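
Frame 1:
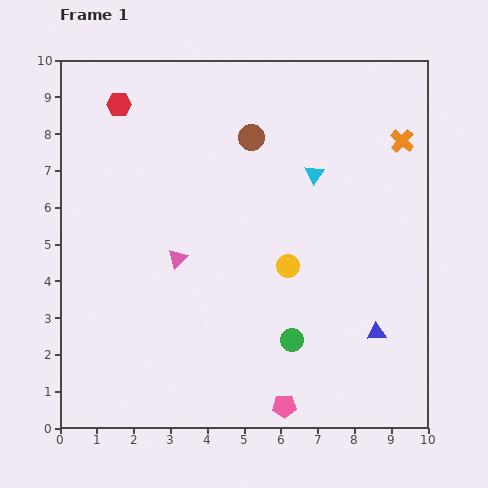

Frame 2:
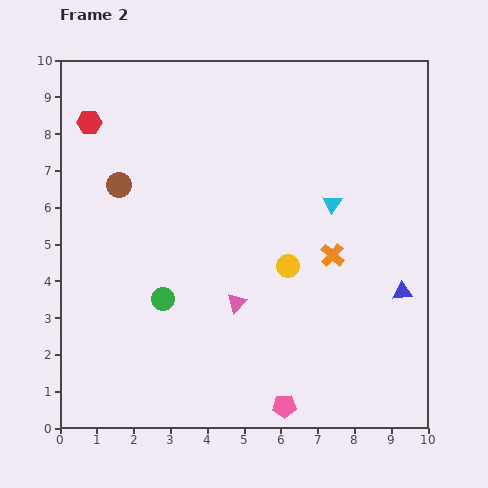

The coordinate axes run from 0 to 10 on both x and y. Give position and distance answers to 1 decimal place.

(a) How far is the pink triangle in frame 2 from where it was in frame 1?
2.0

The pink triangle moved from (3.2, 4.6) to (4.8, 3.4), a distance of √(1.6² + 1.2²) ≈ 2.0.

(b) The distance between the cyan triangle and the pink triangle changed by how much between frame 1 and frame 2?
-0.7

Distance in frame 1: 4.4. Distance in frame 2: 3.7.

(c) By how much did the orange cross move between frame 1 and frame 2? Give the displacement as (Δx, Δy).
(-1.9, -3.1)

The orange cross was at (9.3, 7.8) in frame 1 and (7.4, 4.7) in frame 2.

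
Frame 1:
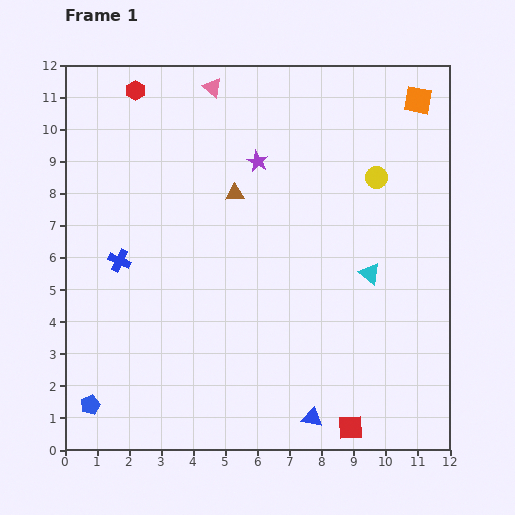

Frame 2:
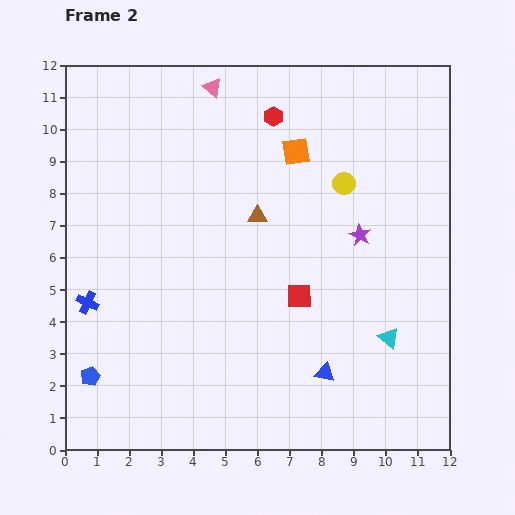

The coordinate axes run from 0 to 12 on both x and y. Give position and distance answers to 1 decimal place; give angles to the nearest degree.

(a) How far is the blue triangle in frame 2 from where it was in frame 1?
1.5

The blue triangle moved from (7.7, 1.0) to (8.1, 2.4), a distance of √(0.4² + 1.4²) ≈ 1.5.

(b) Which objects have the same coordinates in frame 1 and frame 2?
the pink triangle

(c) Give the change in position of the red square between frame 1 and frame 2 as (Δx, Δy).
(-1.6, 4.1)

The red square was at (8.9, 0.7) in frame 1 and (7.3, 4.8) in frame 2.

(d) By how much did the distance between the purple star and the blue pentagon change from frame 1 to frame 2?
+0.3

Distance in frame 1: 9.2. Distance in frame 2: 9.5.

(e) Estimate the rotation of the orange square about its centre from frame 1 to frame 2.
19° counter-clockwise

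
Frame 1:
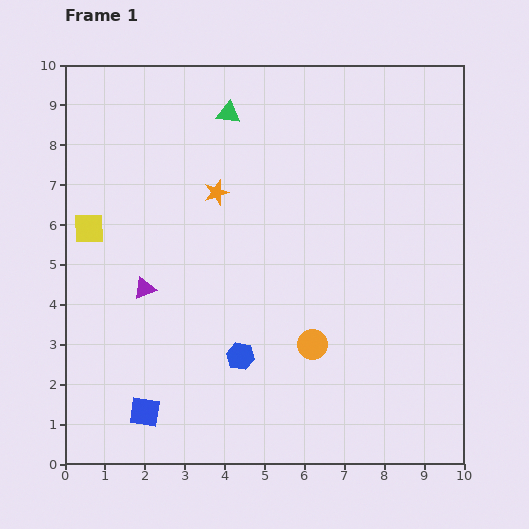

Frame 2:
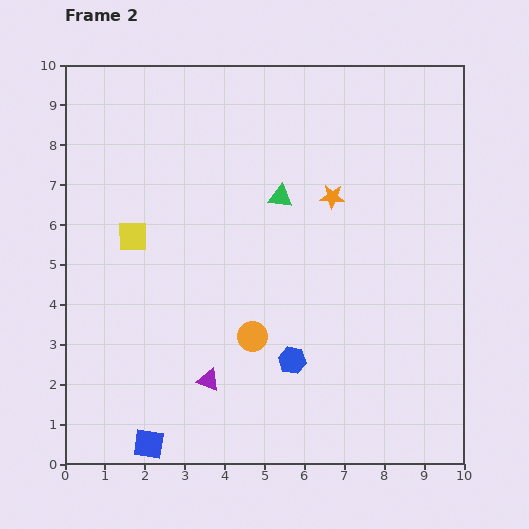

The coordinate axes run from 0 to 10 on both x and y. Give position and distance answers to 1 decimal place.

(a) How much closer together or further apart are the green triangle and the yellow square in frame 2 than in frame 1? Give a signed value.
-0.7

Distance in frame 1: 4.5. Distance in frame 2: 3.8.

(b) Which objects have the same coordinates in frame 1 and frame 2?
none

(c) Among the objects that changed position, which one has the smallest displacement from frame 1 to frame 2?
the blue square

(moved 0.8)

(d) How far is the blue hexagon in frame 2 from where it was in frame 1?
1.3

The blue hexagon moved from (4.4, 2.7) to (5.7, 2.6), a distance of √(1.3² + 0.1²) ≈ 1.3.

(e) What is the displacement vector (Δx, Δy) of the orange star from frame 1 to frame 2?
(2.9, -0.1)

The orange star was at (3.8, 6.8) in frame 1 and (6.7, 6.7) in frame 2.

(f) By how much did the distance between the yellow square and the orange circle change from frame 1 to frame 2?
-2.4

Distance in frame 1: 6.3. Distance in frame 2: 3.9.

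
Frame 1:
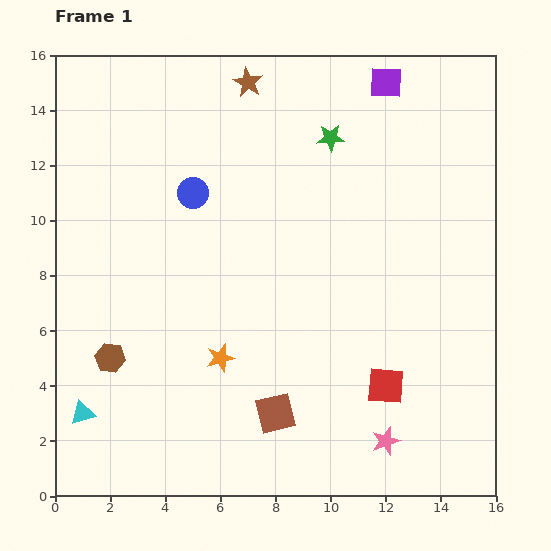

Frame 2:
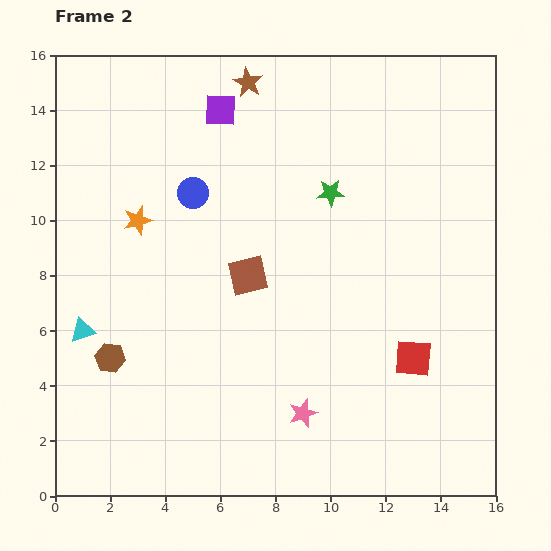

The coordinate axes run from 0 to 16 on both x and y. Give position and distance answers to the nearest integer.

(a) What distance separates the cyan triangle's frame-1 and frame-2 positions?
3

The cyan triangle moved from (1, 3) to (1, 6), a distance of √(0² + 3²) ≈ 3.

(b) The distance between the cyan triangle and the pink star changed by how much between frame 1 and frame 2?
-2

Distance in frame 1: 11. Distance in frame 2: 9.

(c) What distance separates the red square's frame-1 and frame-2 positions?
1

The red square moved from (12, 4) to (13, 5), a distance of √(1² + 1²) ≈ 1.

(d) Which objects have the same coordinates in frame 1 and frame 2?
the brown hexagon, the blue circle, the brown star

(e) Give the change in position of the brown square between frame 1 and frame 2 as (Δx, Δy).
(-1, 5)

The brown square was at (8, 3) in frame 1 and (7, 8) in frame 2.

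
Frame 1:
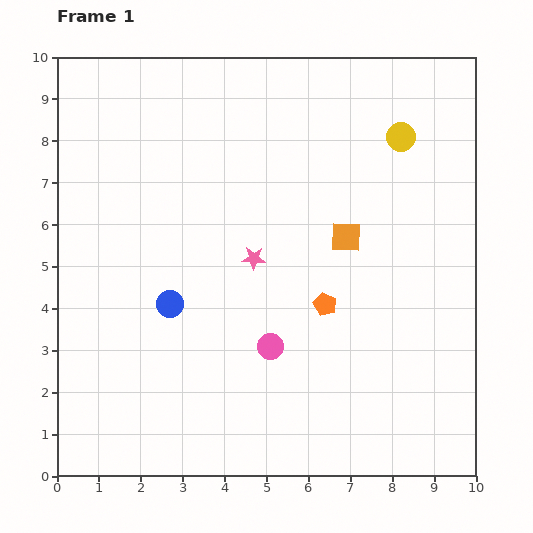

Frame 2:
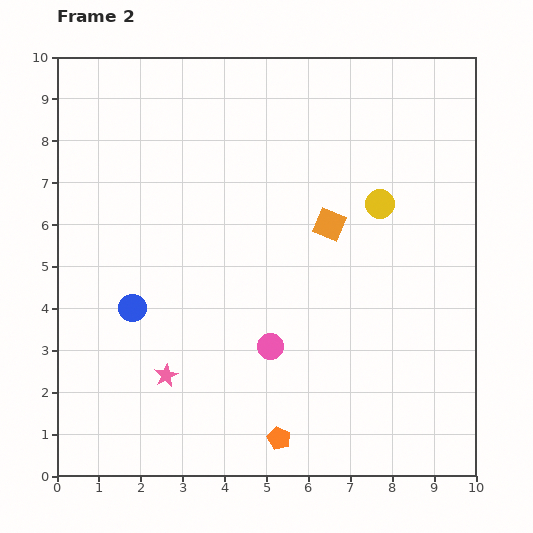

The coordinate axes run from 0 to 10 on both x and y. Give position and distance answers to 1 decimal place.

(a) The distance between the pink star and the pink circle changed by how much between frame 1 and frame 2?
+0.5

Distance in frame 1: 2.1. Distance in frame 2: 2.6.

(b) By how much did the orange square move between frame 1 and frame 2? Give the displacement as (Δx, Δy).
(-0.4, 0.3)

The orange square was at (6.9, 5.7) in frame 1 and (6.5, 6.0) in frame 2.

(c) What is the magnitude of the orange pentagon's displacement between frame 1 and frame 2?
3.4

The orange pentagon moved from (6.4, 4.1) to (5.3, 0.9), a distance of √(1.1² + 3.2²) ≈ 3.4.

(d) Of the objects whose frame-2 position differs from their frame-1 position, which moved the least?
the orange square

(moved 0.5)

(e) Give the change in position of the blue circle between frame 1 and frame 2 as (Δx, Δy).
(-0.9, -0.1)

The blue circle was at (2.7, 4.1) in frame 1 and (1.8, 4.0) in frame 2.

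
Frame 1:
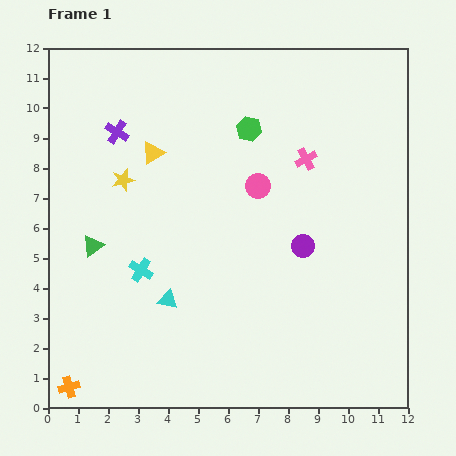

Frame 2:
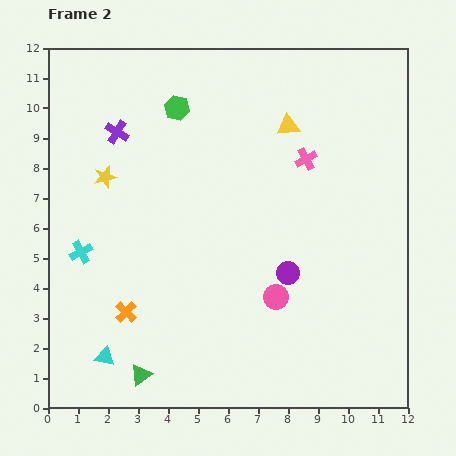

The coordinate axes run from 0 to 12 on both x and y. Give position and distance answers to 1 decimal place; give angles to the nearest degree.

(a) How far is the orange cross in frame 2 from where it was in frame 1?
3.1

The orange cross moved from (0.7, 0.7) to (2.6, 3.2), a distance of √(1.9² + 2.5²) ≈ 3.1.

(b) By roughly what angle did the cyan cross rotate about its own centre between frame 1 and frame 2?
31° clockwise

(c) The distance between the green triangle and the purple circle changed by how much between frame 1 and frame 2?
-1.0

Distance in frame 1: 7.0. Distance in frame 2: 6.0.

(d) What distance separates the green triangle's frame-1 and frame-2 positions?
4.6

The green triangle moved from (1.5, 5.4) to (3.1, 1.1), a distance of √(1.6² + 4.3²) ≈ 4.6.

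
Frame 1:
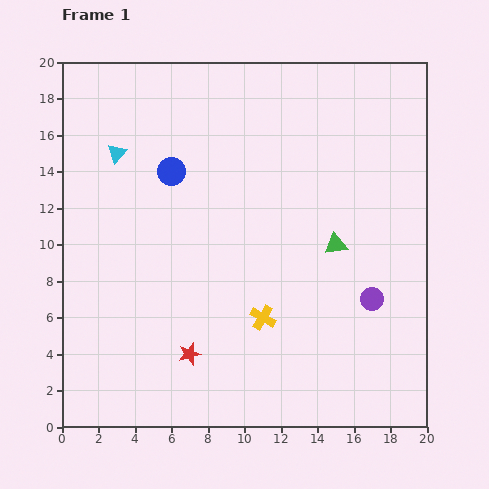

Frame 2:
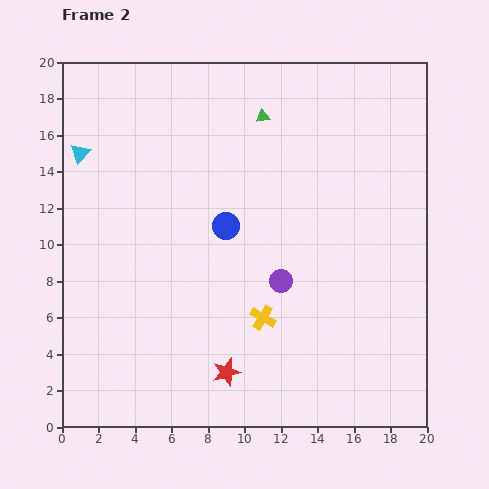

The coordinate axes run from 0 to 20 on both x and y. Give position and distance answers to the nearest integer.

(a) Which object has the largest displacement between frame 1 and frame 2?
the green triangle

(moved 8; next 5)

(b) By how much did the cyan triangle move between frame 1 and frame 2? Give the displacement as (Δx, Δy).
(-2, 0)

The cyan triangle was at (3, 15) in frame 1 and (1, 15) in frame 2.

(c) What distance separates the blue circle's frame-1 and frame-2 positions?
4

The blue circle moved from (6, 14) to (9, 11), a distance of √(3² + 3²) ≈ 4.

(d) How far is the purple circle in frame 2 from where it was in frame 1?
5

The purple circle moved from (17, 7) to (12, 8), a distance of √(5² + 1²) ≈ 5.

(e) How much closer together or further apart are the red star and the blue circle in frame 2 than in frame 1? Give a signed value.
-2

Distance in frame 1: 10. Distance in frame 2: 8.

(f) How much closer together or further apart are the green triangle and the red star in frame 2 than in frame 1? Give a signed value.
+4

Distance in frame 1: 10. Distance in frame 2: 14.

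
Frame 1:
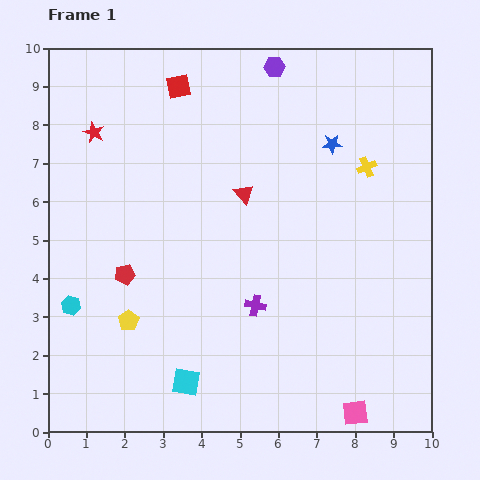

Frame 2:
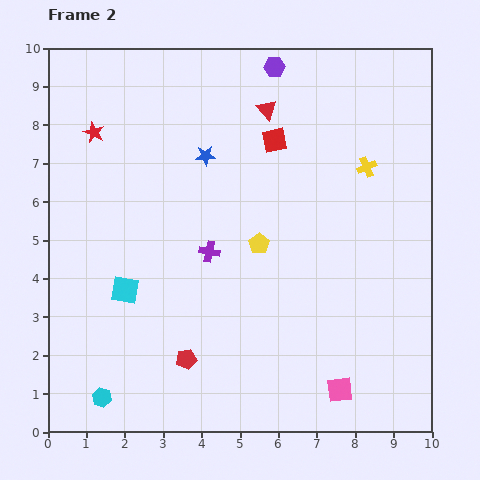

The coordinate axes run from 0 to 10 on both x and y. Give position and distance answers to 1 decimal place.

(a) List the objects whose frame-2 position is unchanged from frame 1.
the yellow cross, the purple hexagon, the red star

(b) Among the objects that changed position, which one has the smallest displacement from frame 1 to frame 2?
the pink square

(moved 0.7)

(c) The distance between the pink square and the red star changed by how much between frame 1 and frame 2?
-0.7

Distance in frame 1: 10.0. Distance in frame 2: 9.3.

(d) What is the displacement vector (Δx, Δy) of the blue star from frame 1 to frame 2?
(-3.3, -0.3)

The blue star was at (7.4, 7.5) in frame 1 and (4.1, 7.2) in frame 2.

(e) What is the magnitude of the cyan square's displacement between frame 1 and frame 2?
2.9

The cyan square moved from (3.6, 1.3) to (2.0, 3.7), a distance of √(1.6² + 2.4²) ≈ 2.9.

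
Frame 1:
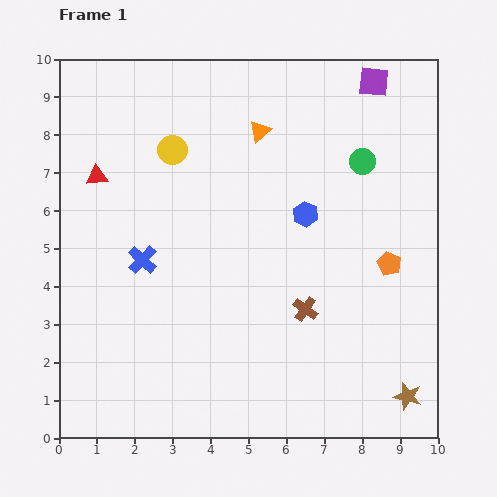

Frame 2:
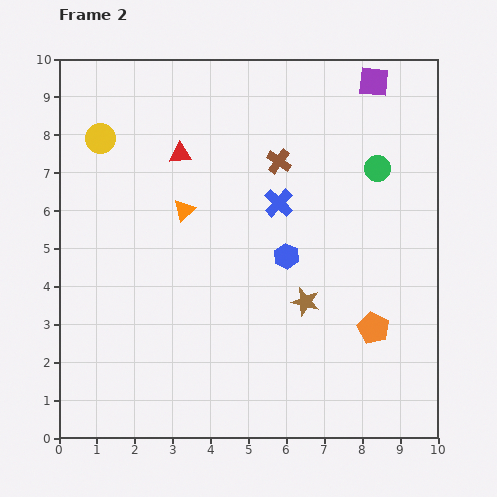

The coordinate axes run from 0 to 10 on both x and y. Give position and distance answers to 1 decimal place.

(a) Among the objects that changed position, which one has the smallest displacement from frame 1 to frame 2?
the green circle

(moved 0.4)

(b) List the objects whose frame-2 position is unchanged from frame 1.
the purple square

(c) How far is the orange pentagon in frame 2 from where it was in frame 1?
1.7

The orange pentagon moved from (8.7, 4.6) to (8.3, 2.9), a distance of √(0.4² + 1.7²) ≈ 1.7.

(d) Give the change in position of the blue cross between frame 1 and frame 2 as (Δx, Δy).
(3.6, 1.5)

The blue cross was at (2.2, 4.7) in frame 1 and (5.8, 6.2) in frame 2.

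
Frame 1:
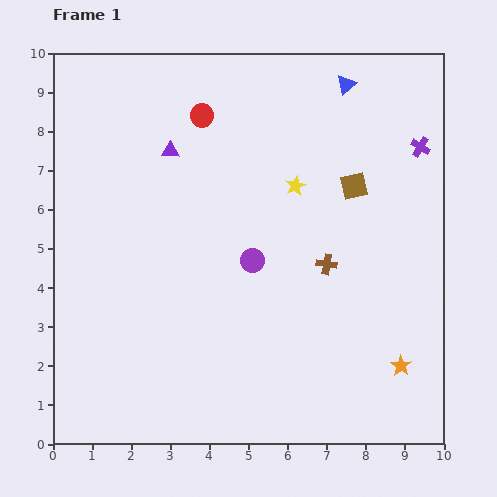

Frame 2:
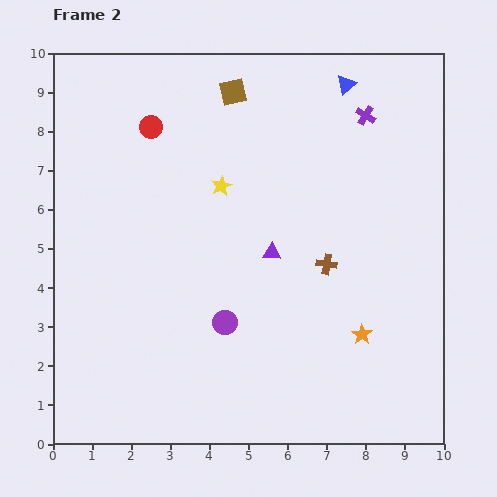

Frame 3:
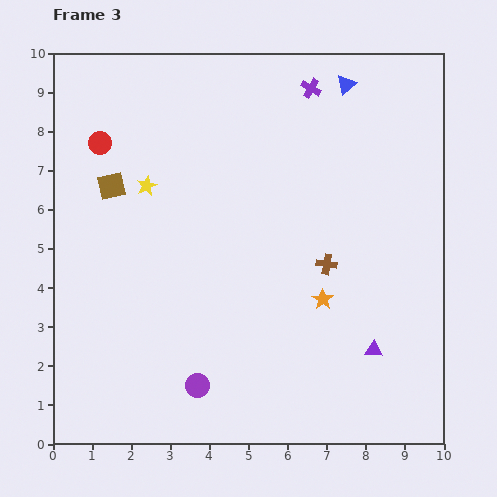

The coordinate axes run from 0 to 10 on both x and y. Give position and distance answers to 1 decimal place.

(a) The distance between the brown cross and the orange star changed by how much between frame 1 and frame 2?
-1.2

Distance in frame 1: 3.2. Distance in frame 2: 2.0.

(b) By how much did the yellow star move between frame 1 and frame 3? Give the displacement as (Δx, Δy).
(-3.8, 0.0)

The yellow star was at (6.2, 6.6) in frame 1 and (2.4, 6.6) in frame 3.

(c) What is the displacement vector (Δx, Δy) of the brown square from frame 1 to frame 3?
(-6.2, 0.0)

The brown square was at (7.7, 6.6) in frame 1 and (1.5, 6.6) in frame 3.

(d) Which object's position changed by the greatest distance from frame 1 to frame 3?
the purple triangle

(moved 7.3; next 6.2)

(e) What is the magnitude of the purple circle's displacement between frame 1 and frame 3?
3.5

The purple circle moved from (5.1, 4.7) to (3.7, 1.5), a distance of √(1.4² + 3.2²) ≈ 3.5.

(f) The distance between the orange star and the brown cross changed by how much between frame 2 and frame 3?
-1.1

Distance in frame 2: 2.0. Distance in frame 3: 0.9.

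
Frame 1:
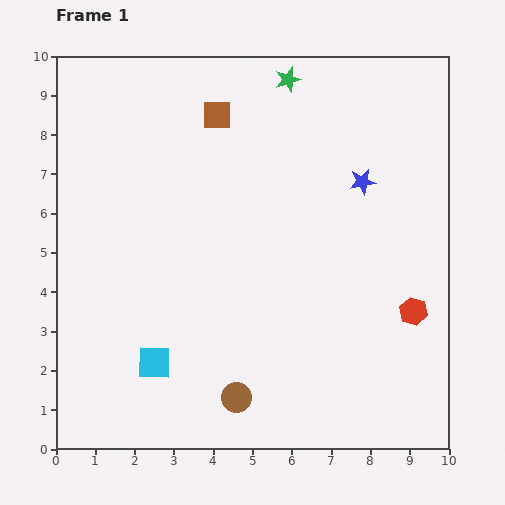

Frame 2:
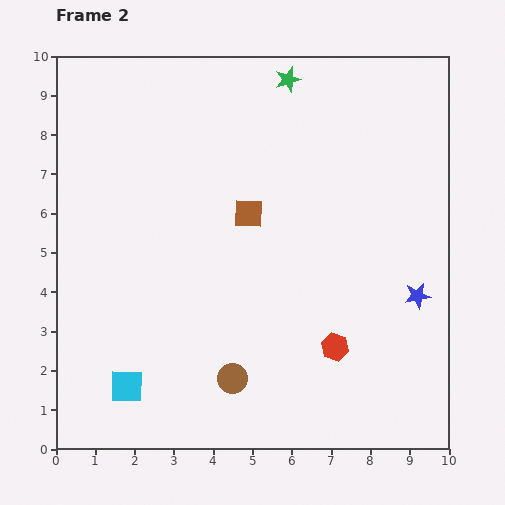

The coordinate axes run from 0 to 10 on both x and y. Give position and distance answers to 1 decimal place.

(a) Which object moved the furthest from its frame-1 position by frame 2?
the blue star

(moved 3.2; next 2.6)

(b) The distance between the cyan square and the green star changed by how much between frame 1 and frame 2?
+0.8

Distance in frame 1: 8.0. Distance in frame 2: 8.8.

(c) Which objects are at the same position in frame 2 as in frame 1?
the green star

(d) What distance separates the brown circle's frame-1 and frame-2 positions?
0.5

The brown circle moved from (4.6, 1.3) to (4.5, 1.8), a distance of √(0.1² + 0.5²) ≈ 0.5.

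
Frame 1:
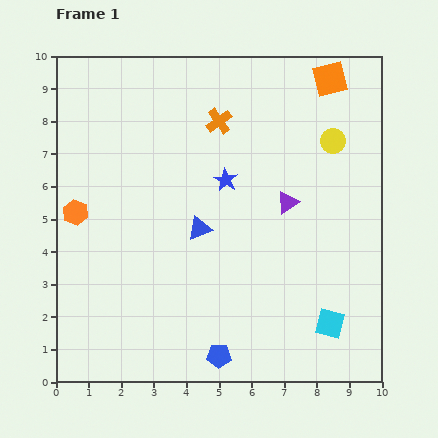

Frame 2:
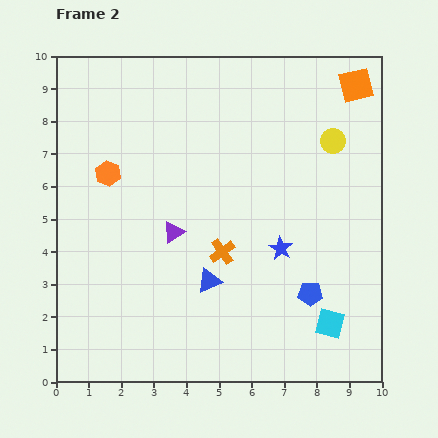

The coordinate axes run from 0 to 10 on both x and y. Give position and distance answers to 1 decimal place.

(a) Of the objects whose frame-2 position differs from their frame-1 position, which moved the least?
the orange square

(moved 0.8)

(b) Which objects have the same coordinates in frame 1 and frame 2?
the yellow circle, the cyan square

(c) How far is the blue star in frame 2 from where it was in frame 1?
2.7

The blue star moved from (5.2, 6.2) to (6.9, 4.1), a distance of √(1.7² + 2.1²) ≈ 2.7.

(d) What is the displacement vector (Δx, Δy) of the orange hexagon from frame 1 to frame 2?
(1.0, 1.2)

The orange hexagon was at (0.6, 5.2) in frame 1 and (1.6, 6.4) in frame 2.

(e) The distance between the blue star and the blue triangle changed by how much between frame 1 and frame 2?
+0.7

Distance in frame 1: 1.7. Distance in frame 2: 2.4.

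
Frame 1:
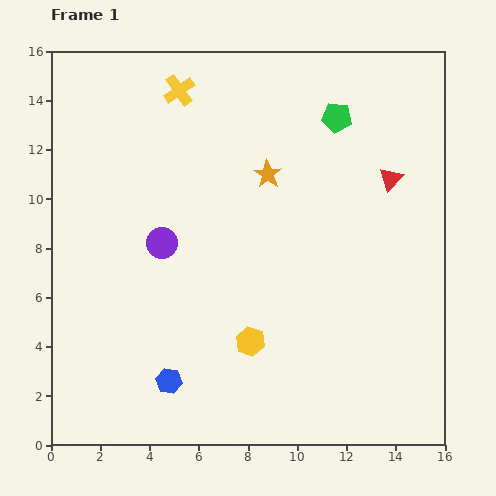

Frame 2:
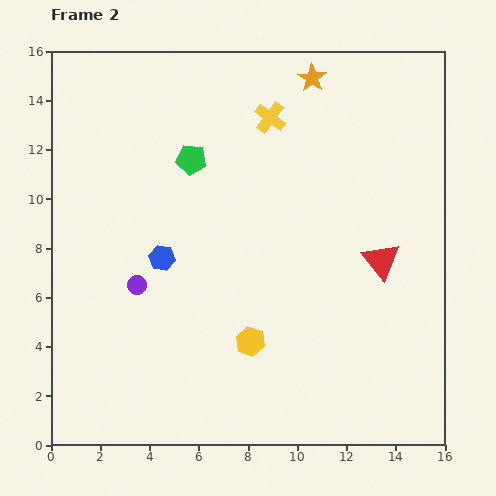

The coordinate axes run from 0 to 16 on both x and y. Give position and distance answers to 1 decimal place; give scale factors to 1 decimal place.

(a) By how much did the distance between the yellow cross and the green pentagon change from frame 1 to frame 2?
-2.9

Distance in frame 1: 6.5. Distance in frame 2: 3.6.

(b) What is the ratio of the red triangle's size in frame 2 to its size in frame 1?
1.6×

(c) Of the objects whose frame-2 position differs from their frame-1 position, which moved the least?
the purple circle

(moved 2.0)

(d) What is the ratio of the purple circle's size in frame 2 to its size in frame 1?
0.6×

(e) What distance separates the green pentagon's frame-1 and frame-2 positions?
6.1

The green pentagon moved from (11.6, 13.3) to (5.7, 11.6), a distance of √(5.9² + 1.7²) ≈ 6.1.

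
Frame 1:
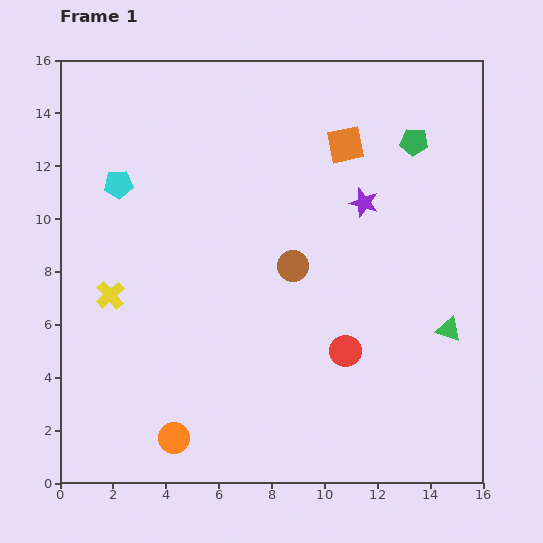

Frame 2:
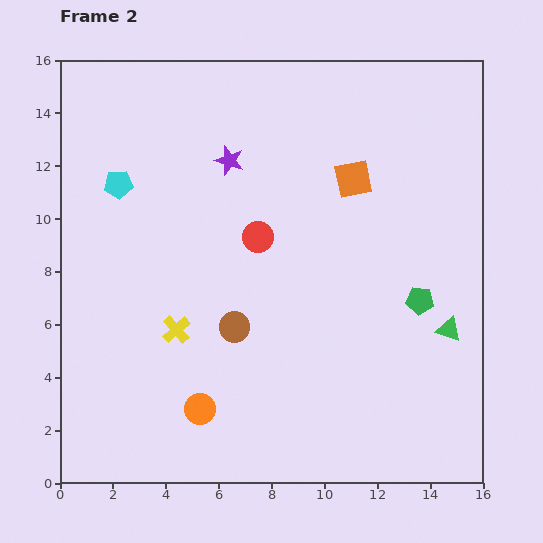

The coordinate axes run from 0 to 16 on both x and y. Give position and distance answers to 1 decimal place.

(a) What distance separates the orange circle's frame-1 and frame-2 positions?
1.5

The orange circle moved from (4.3, 1.7) to (5.3, 2.8), a distance of √(1.0² + 1.1²) ≈ 1.5.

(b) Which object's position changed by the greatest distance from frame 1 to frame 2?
the green pentagon

(moved 6.0; next 5.4)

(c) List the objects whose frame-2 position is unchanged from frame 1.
the green triangle, the cyan pentagon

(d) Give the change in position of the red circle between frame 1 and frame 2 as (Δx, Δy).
(-3.3, 4.3)

The red circle was at (10.8, 5.0) in frame 1 and (7.5, 9.3) in frame 2.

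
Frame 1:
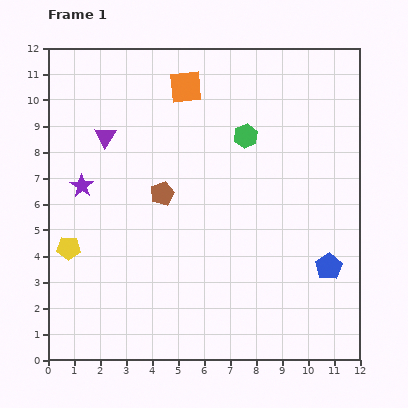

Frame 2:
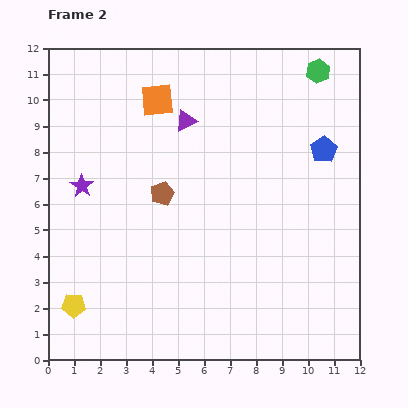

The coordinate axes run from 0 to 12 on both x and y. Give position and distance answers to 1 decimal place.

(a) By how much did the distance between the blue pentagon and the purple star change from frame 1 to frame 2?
-0.6

Distance in frame 1: 10.0. Distance in frame 2: 9.4.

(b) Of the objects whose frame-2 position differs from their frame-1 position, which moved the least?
the orange square

(moved 1.2)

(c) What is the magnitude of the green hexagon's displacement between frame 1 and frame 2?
3.8

The green hexagon moved from (7.6, 8.6) to (10.4, 11.1), a distance of √(2.8² + 2.5²) ≈ 3.8.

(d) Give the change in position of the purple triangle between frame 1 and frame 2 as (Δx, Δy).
(3.1, 0.6)

The purple triangle was at (2.2, 8.6) in frame 1 and (5.3, 9.2) in frame 2.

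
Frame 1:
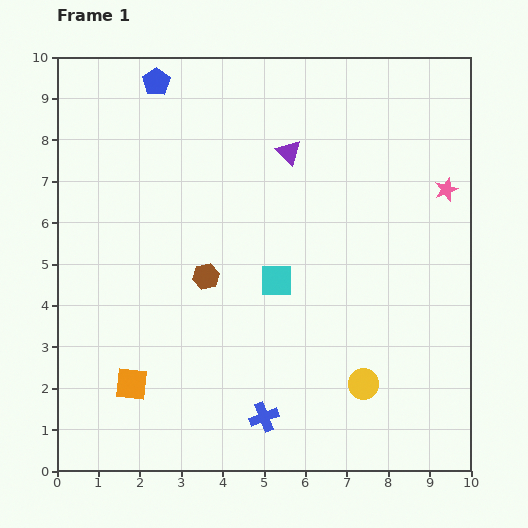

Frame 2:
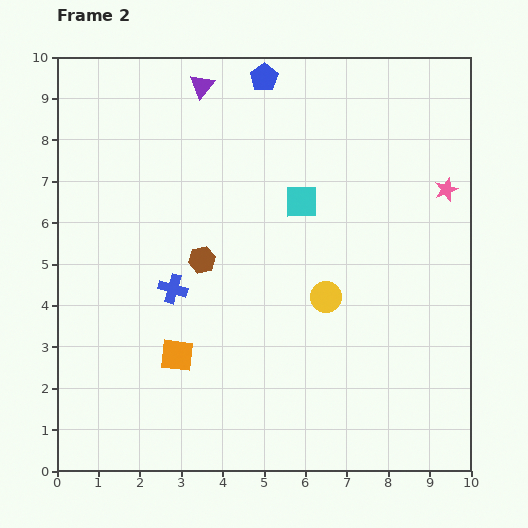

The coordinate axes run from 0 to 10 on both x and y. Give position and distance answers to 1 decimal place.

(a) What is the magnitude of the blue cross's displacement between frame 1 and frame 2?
3.8

The blue cross moved from (5.0, 1.3) to (2.8, 4.4), a distance of √(2.2² + 3.1²) ≈ 3.8.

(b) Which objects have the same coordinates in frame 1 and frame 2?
the pink star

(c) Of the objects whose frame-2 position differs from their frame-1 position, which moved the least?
the brown hexagon

(moved 0.4)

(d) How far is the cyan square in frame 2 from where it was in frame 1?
2.0

The cyan square moved from (5.3, 4.6) to (5.9, 6.5), a distance of √(0.6² + 1.9²) ≈ 2.0.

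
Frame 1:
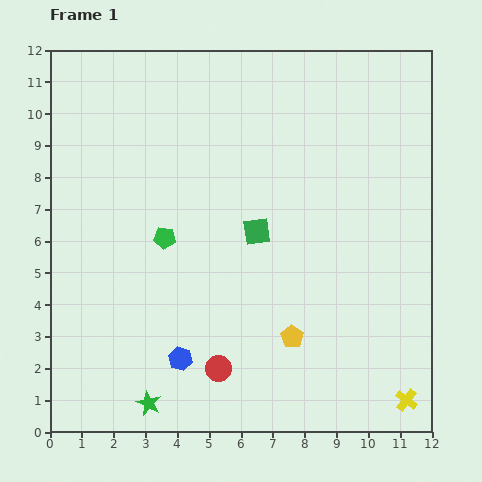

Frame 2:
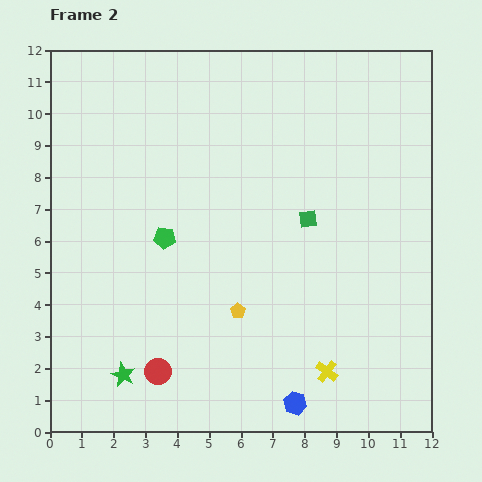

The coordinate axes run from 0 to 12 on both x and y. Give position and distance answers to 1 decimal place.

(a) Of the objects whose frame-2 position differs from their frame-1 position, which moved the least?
the green star

(moved 1.2)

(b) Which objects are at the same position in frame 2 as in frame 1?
the green pentagon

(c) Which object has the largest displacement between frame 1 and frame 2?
the blue hexagon

(moved 3.9; next 2.7)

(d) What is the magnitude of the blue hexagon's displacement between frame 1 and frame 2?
3.9

The blue hexagon moved from (4.1, 2.3) to (7.7, 0.9), a distance of √(3.6² + 1.4²) ≈ 3.9.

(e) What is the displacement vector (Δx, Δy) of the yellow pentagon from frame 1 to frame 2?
(-1.7, 0.8)

The yellow pentagon was at (7.6, 3.0) in frame 1 and (5.9, 3.8) in frame 2.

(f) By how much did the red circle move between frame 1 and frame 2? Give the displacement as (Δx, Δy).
(-1.9, -0.1)

The red circle was at (5.3, 2.0) in frame 1 and (3.4, 1.9) in frame 2.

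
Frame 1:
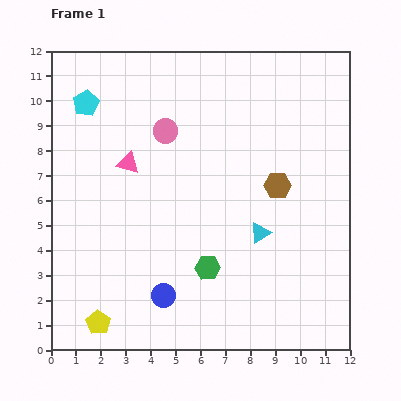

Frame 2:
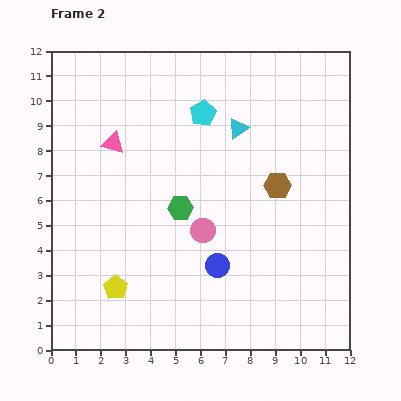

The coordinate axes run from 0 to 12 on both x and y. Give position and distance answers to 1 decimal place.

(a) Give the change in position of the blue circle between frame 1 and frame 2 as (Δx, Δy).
(2.2, 1.2)

The blue circle was at (4.5, 2.2) in frame 1 and (6.7, 3.4) in frame 2.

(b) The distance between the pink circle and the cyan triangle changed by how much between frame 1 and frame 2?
-1.3

Distance in frame 1: 5.6. Distance in frame 2: 4.3.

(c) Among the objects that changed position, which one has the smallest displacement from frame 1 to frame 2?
the pink triangle

(moved 1.0)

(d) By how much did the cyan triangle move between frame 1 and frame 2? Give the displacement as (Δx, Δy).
(-0.9, 4.2)

The cyan triangle was at (8.4, 4.7) in frame 1 and (7.5, 8.9) in frame 2.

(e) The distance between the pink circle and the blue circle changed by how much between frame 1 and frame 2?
-5.1

Distance in frame 1: 6.6. Distance in frame 2: 1.5.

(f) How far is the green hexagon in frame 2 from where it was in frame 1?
2.6

The green hexagon moved from (6.3, 3.3) to (5.2, 5.7), a distance of √(1.1² + 2.4²) ≈ 2.6.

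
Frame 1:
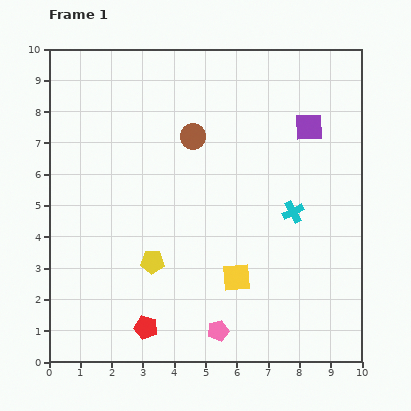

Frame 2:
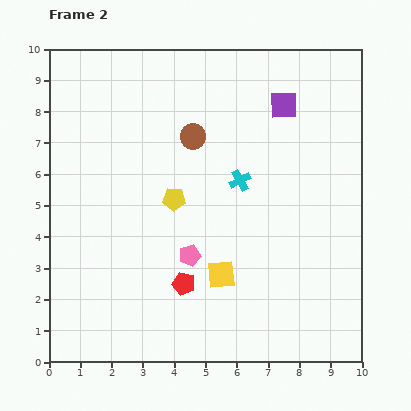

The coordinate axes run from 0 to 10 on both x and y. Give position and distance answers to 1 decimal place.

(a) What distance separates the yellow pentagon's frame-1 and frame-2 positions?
2.1

The yellow pentagon moved from (3.3, 3.2) to (4.0, 5.2), a distance of √(0.7² + 2.0²) ≈ 2.1.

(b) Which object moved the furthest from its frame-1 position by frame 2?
the pink pentagon

(moved 2.6; next 2.1)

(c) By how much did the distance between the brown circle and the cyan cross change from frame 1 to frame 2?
-1.9

Distance in frame 1: 4.0. Distance in frame 2: 2.1.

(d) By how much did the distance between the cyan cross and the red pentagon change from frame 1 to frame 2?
-2.2

Distance in frame 1: 6.0. Distance in frame 2: 3.8.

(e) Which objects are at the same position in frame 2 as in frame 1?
the brown circle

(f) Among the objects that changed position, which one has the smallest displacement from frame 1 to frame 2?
the yellow square

(moved 0.5)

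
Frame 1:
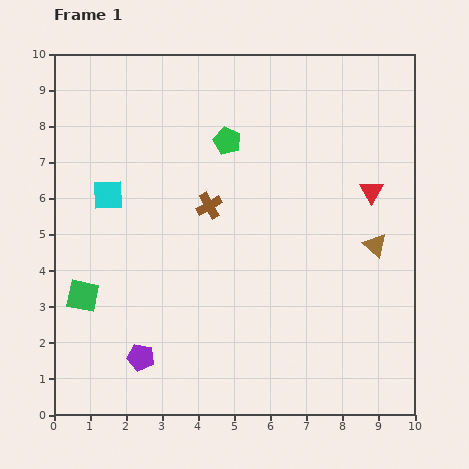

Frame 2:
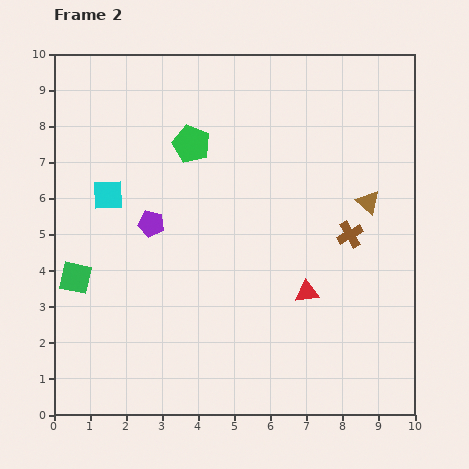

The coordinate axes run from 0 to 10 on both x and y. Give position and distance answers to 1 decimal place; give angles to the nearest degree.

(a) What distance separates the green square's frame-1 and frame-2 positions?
0.5

The green square moved from (0.8, 3.3) to (0.6, 3.8), a distance of √(0.2² + 0.5²) ≈ 0.5.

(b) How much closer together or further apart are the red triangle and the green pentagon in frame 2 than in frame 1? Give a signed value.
+1.0

Distance in frame 1: 4.2. Distance in frame 2: 5.2.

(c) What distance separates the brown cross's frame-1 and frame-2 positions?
4.0

The brown cross moved from (4.3, 5.8) to (8.2, 5.0), a distance of √(3.9² + 0.8²) ≈ 4.0.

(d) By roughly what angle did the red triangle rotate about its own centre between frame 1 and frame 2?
53° clockwise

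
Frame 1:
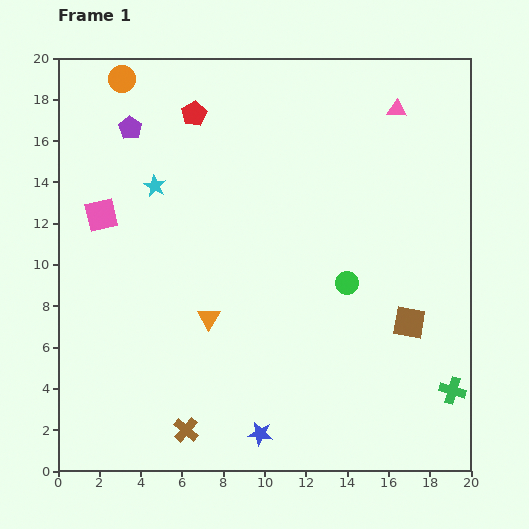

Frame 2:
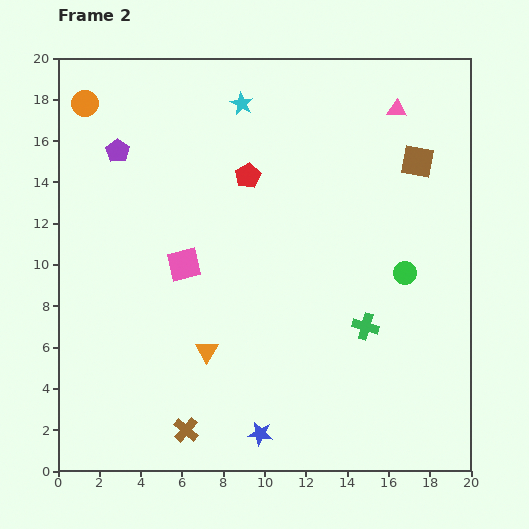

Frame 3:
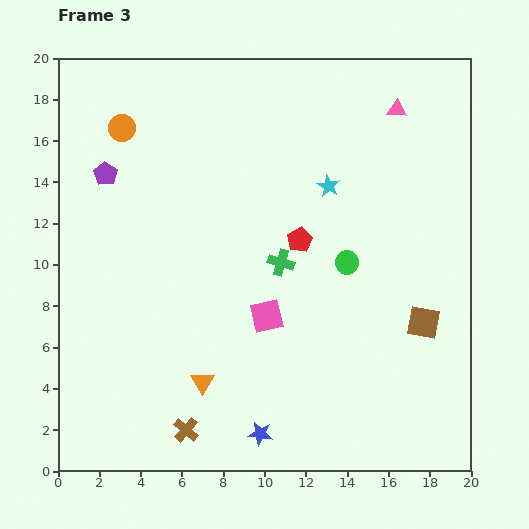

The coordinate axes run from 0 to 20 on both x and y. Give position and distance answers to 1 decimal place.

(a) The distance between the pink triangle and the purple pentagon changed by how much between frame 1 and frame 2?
+0.7

Distance in frame 1: 12.9. Distance in frame 2: 13.6.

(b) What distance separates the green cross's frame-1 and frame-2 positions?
5.2

The green cross moved from (19.1, 3.9) to (14.9, 7.0), a distance of √(4.2² + 3.1²) ≈ 5.2.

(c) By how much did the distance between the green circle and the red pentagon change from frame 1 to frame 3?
-8.5

Distance in frame 1: 11.0. Distance in frame 3: 2.5.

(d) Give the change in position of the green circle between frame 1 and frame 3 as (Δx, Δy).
(0.0, 1.0)

The green circle was at (14.0, 9.1) in frame 1 and (14.0, 10.1) in frame 3.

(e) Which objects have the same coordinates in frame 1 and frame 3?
the pink triangle, the brown cross, the blue star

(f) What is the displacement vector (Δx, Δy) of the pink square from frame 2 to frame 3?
(4.0, -2.5)

The pink square was at (6.1, 10.0) in frame 2 and (10.1, 7.5) in frame 3.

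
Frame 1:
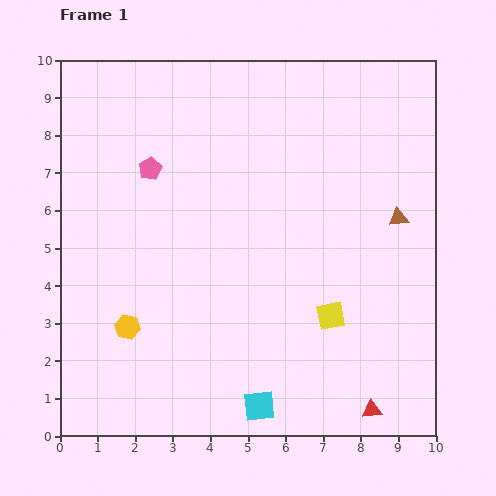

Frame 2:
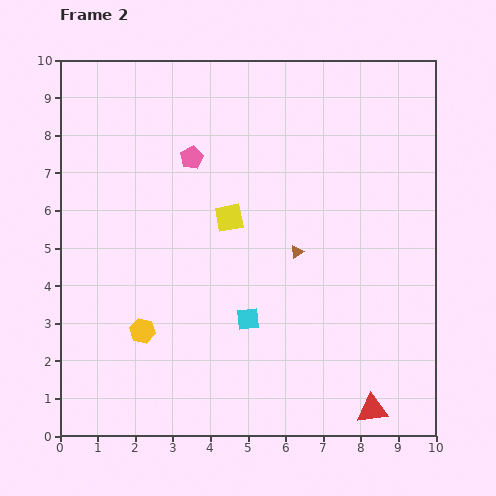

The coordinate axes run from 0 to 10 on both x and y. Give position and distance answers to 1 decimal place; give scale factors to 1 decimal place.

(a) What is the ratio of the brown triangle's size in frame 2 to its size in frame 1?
0.7×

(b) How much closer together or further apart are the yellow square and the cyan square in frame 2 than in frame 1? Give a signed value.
-0.4

Distance in frame 1: 3.1. Distance in frame 2: 2.7.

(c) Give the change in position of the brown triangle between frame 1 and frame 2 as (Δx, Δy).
(-2.7, -0.9)

The brown triangle was at (9.0, 5.8) in frame 1 and (6.3, 4.9) in frame 2.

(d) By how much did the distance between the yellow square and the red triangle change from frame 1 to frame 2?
+3.7

Distance in frame 1: 2.7. Distance in frame 2: 6.4.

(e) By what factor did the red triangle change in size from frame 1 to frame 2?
1.6×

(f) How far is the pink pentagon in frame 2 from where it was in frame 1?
1.1

The pink pentagon moved from (2.4, 7.1) to (3.5, 7.4), a distance of √(1.1² + 0.3²) ≈ 1.1.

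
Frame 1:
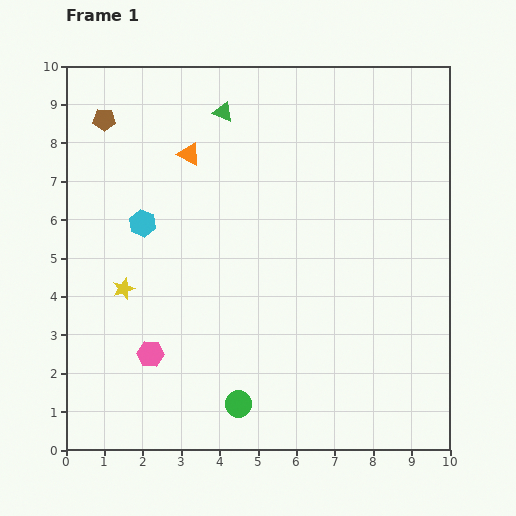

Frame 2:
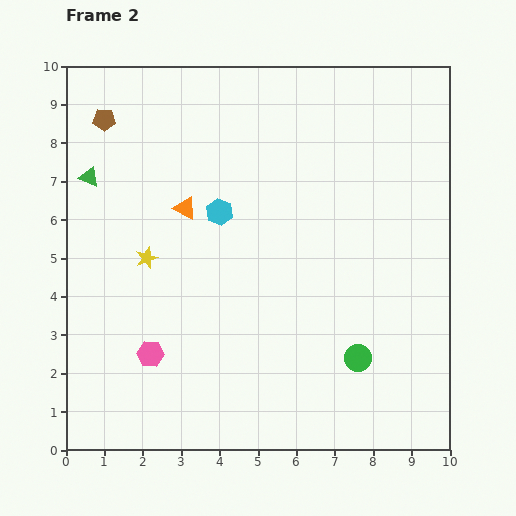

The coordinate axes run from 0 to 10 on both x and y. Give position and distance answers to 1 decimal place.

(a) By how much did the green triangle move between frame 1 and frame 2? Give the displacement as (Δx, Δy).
(-3.5, -1.7)

The green triangle was at (4.1, 8.8) in frame 1 and (0.6, 7.1) in frame 2.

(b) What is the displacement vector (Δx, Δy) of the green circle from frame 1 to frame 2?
(3.1, 1.2)

The green circle was at (4.5, 1.2) in frame 1 and (7.6, 2.4) in frame 2.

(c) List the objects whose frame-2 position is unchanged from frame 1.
the pink hexagon, the brown pentagon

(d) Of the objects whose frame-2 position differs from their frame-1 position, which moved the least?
the yellow star

(moved 1.0)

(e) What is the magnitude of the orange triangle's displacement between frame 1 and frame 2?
1.4

The orange triangle moved from (3.2, 7.7) to (3.1, 6.3), a distance of √(0.1² + 1.4²) ≈ 1.4.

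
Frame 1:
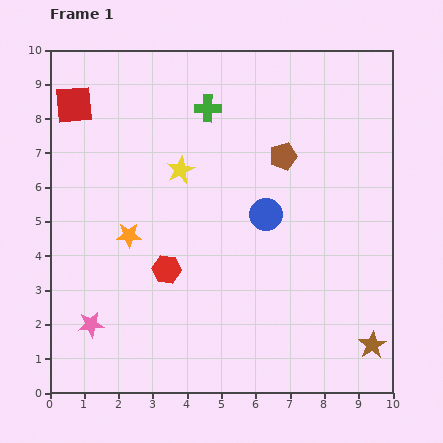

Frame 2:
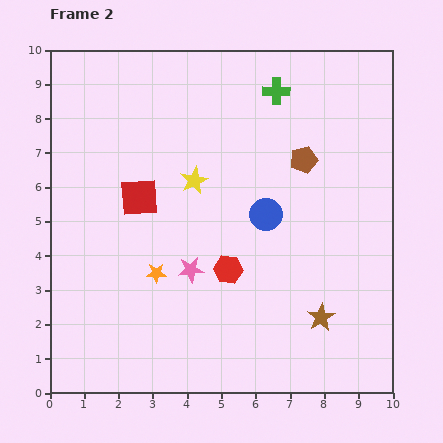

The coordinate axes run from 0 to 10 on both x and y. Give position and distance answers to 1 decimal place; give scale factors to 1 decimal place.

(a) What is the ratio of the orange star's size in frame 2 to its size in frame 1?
0.8×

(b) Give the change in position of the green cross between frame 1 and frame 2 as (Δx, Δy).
(2.0, 0.5)

The green cross was at (4.6, 8.3) in frame 1 and (6.6, 8.8) in frame 2.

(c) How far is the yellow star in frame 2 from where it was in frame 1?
0.5

The yellow star moved from (3.8, 6.5) to (4.2, 6.2), a distance of √(0.4² + 0.3²) ≈ 0.5.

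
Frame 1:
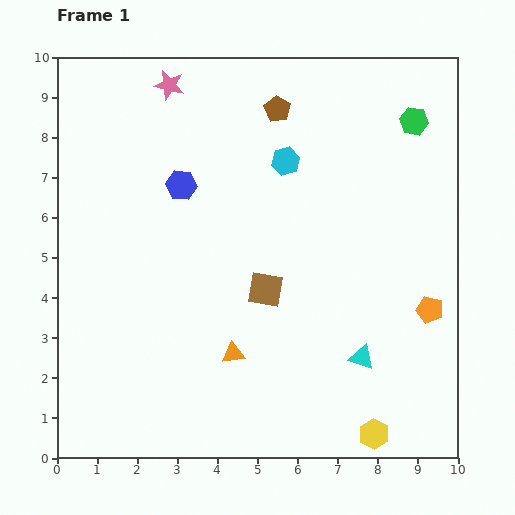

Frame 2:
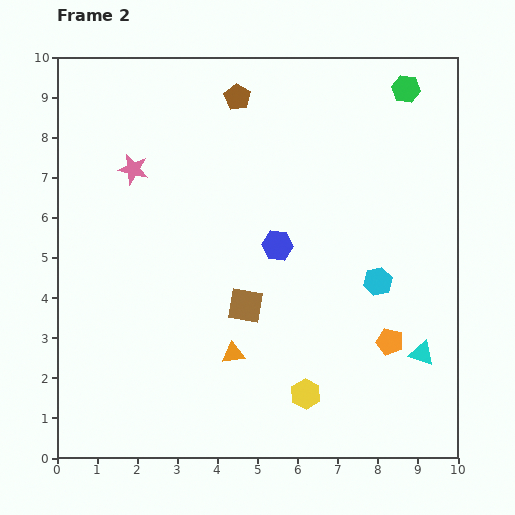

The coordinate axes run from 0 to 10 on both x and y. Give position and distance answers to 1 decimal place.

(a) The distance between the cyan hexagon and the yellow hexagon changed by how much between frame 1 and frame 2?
-3.8

Distance in frame 1: 7.1. Distance in frame 2: 3.3.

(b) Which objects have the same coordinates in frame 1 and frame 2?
the orange triangle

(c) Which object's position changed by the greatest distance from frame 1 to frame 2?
the cyan hexagon

(moved 3.8; next 2.8)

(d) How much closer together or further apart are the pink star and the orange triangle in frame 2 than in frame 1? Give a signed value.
-1.7

Distance in frame 1: 6.9. Distance in frame 2: 5.2.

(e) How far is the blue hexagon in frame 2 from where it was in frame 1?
2.8

The blue hexagon moved from (3.1, 6.8) to (5.5, 5.3), a distance of √(2.4² + 1.5²) ≈ 2.8.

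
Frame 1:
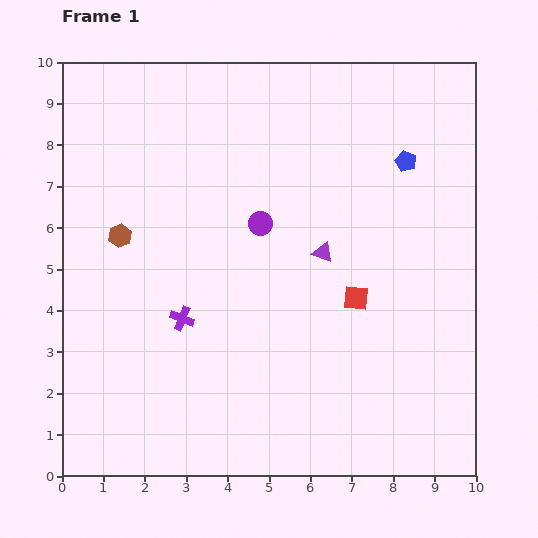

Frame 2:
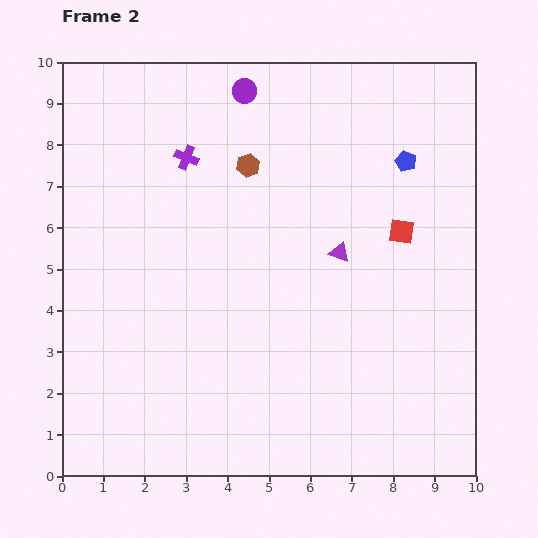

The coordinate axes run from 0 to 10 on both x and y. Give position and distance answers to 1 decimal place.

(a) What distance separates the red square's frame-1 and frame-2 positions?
1.9

The red square moved from (7.1, 4.3) to (8.2, 5.9), a distance of √(1.1² + 1.6²) ≈ 1.9.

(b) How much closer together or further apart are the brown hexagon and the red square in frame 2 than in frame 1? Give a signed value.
-1.9

Distance in frame 1: 5.9. Distance in frame 2: 4.0.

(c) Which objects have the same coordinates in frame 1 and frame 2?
the blue pentagon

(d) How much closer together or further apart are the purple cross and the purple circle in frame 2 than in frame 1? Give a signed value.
-0.9

Distance in frame 1: 3.0. Distance in frame 2: 2.1.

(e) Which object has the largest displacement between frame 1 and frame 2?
the purple cross

(moved 3.9; next 3.5)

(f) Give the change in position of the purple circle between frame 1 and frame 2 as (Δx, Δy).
(-0.4, 3.2)

The purple circle was at (4.8, 6.1) in frame 1 and (4.4, 9.3) in frame 2.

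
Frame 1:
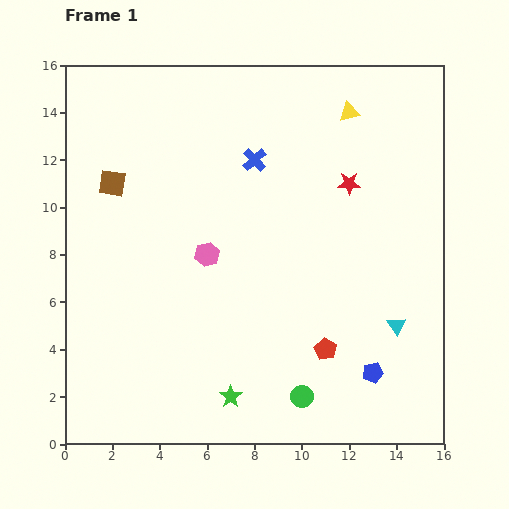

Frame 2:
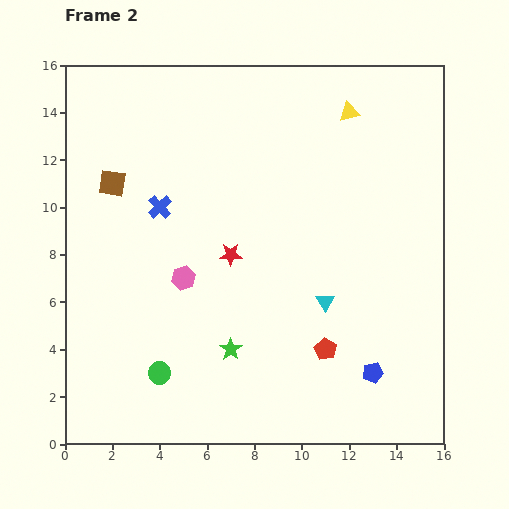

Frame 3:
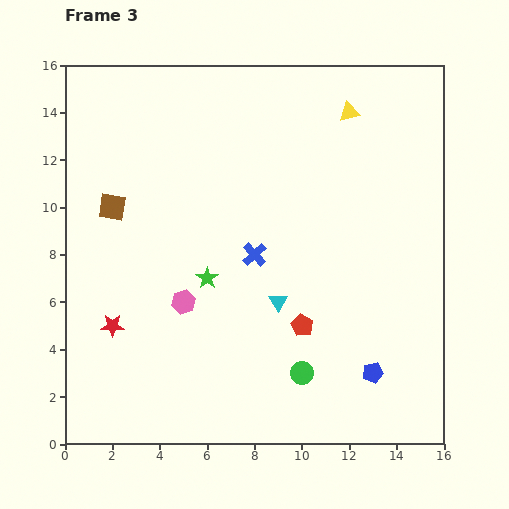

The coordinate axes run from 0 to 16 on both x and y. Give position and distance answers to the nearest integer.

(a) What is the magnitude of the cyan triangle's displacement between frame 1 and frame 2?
3

The cyan triangle moved from (14, 5) to (11, 6), a distance of √(3² + 1²) ≈ 3.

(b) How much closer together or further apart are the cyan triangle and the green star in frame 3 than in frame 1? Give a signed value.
-5

Distance in frame 1: 8. Distance in frame 3: 3.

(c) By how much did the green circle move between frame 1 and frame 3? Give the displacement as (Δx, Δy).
(0, 1)

The green circle was at (10, 2) in frame 1 and (10, 3) in frame 3.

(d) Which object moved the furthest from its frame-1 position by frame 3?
the red star

(moved 12; next 5)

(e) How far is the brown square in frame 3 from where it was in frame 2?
1

The brown square moved from (2, 11) to (2, 10), a distance of √(0² + 1²) ≈ 1.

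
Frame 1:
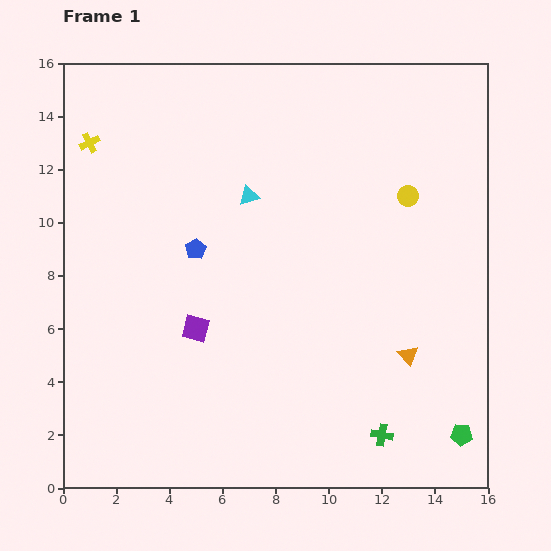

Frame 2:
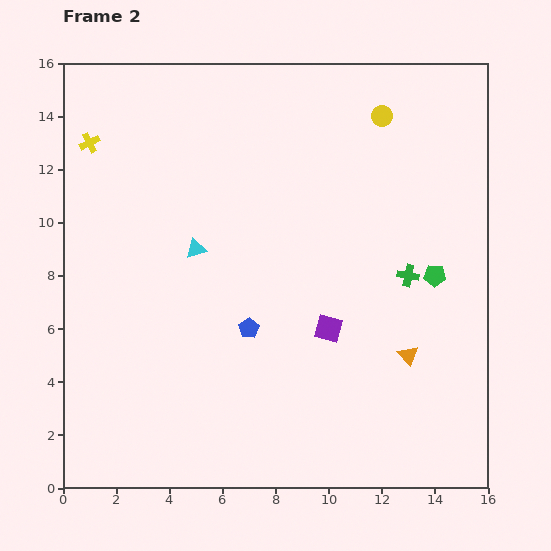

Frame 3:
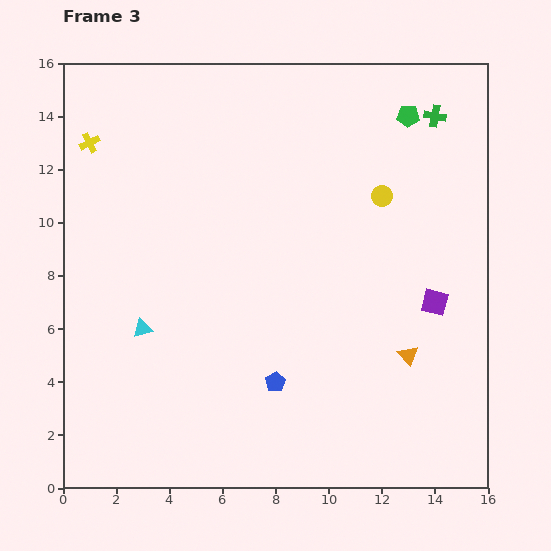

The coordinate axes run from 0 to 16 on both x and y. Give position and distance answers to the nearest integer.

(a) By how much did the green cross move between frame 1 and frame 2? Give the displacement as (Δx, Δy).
(1, 6)

The green cross was at (12, 2) in frame 1 and (13, 8) in frame 2.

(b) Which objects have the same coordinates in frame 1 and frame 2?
the orange triangle, the yellow cross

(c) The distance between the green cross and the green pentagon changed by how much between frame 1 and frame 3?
-2

Distance in frame 1: 3. Distance in frame 3: 1.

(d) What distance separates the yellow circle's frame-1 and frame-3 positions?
1

The yellow circle moved from (13, 11) to (12, 11), a distance of √(1² + 0²) ≈ 1.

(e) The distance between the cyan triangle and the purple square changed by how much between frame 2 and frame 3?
+5

Distance in frame 2: 6. Distance in frame 3: 11.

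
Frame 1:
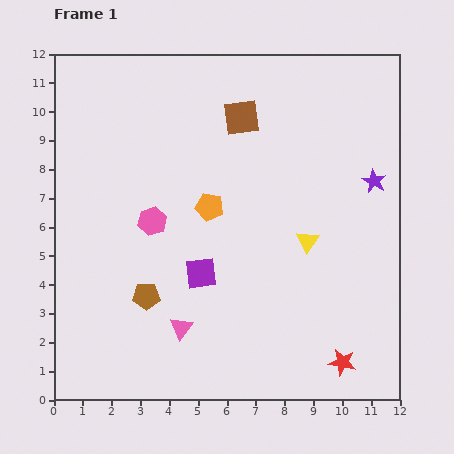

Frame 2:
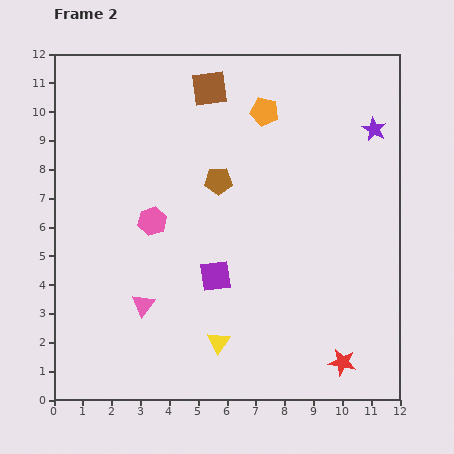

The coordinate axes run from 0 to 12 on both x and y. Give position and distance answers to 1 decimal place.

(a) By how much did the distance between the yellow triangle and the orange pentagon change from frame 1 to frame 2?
+4.6

Distance in frame 1: 3.6. Distance in frame 2: 8.2.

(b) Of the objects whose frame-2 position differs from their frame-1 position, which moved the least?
the purple square

(moved 0.5)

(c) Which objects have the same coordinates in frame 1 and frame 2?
the red star, the pink hexagon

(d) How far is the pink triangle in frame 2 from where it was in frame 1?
1.5

The pink triangle moved from (4.4, 2.5) to (3.1, 3.3), a distance of √(1.3² + 0.8²) ≈ 1.5.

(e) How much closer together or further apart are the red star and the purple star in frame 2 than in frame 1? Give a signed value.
+1.8

Distance in frame 1: 6.4. Distance in frame 2: 8.2.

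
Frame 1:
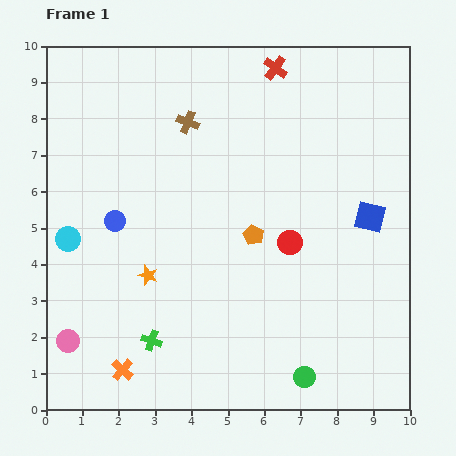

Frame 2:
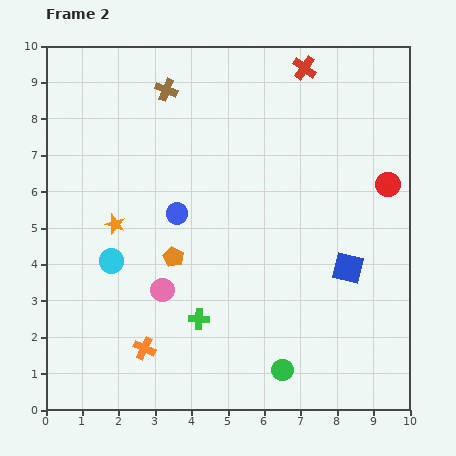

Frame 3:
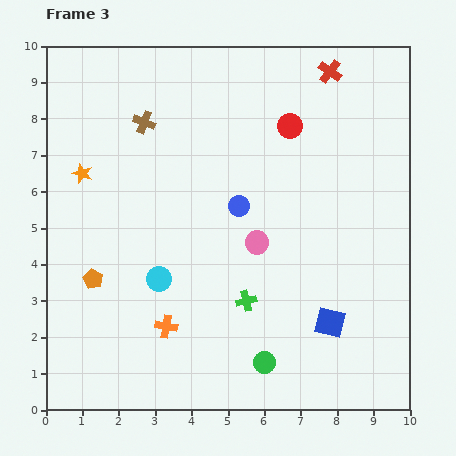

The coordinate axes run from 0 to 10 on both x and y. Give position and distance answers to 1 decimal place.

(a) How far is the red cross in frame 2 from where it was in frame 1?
0.8

The red cross moved from (6.3, 9.4) to (7.1, 9.4), a distance of √(0.8² + 0.0²) ≈ 0.8.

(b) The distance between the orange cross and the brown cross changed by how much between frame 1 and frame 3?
-1.4

Distance in frame 1: 7.0. Distance in frame 3: 5.6.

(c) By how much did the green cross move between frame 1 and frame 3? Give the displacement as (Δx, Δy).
(2.6, 1.1)

The green cross was at (2.9, 1.9) in frame 1 and (5.5, 3.0) in frame 3.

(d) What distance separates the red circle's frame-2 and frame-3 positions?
3.1

The red circle moved from (9.4, 6.2) to (6.7, 7.8), a distance of √(2.7² + 1.6²) ≈ 3.1.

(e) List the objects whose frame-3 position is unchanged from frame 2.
none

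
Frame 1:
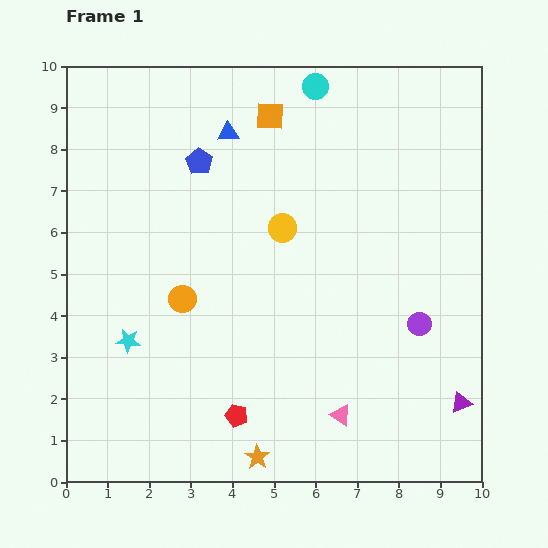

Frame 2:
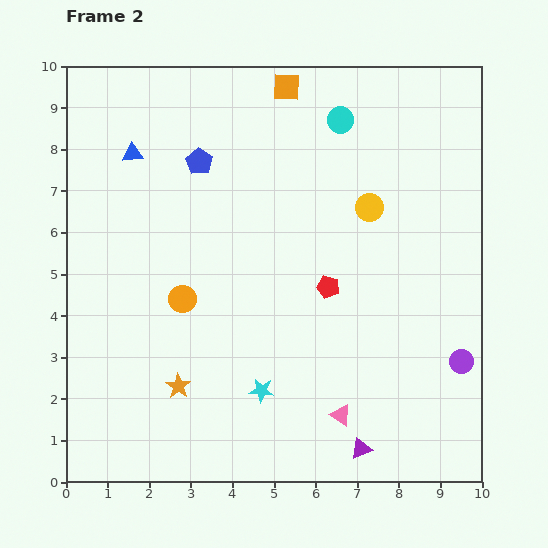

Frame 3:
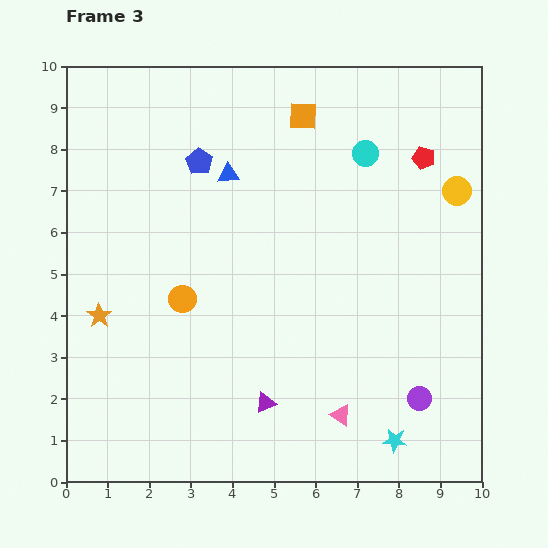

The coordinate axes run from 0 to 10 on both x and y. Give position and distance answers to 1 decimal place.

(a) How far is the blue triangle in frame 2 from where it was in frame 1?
2.4

The blue triangle moved from (3.9, 8.4) to (1.6, 7.9), a distance of √(2.3² + 0.5²) ≈ 2.4.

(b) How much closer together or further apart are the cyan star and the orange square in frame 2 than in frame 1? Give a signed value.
+0.9

Distance in frame 1: 6.4. Distance in frame 2: 7.3.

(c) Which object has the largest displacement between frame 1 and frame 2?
the red pentagon

(moved 3.8; next 3.4)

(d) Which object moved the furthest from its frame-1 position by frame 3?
the red pentagon

(moved 7.7; next 6.8)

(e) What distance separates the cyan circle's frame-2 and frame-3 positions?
1.0

The cyan circle moved from (6.6, 8.7) to (7.2, 7.9), a distance of √(0.6² + 0.8²) ≈ 1.0.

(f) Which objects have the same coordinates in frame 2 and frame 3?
the blue pentagon, the pink triangle, the orange circle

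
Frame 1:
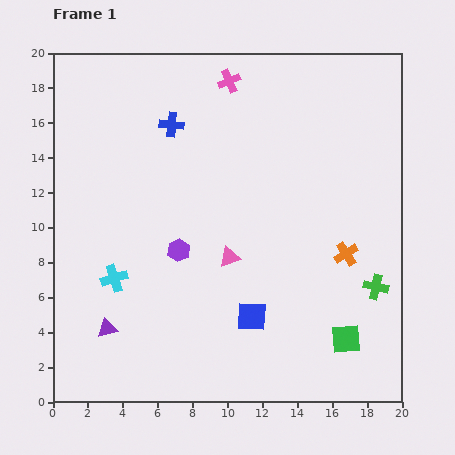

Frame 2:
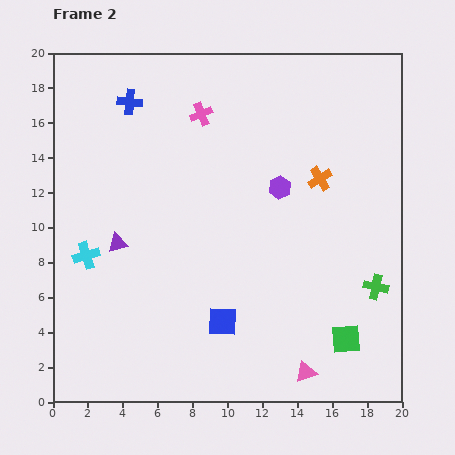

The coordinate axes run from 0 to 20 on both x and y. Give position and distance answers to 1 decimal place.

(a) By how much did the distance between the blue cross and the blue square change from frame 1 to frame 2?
+1.8

Distance in frame 1: 11.9. Distance in frame 2: 13.7.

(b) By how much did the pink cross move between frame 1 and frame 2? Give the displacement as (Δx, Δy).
(-1.6, -1.9)

The pink cross was at (10.1, 18.4) in frame 1 and (8.5, 16.5) in frame 2.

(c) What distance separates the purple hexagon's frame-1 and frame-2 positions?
6.8

The purple hexagon moved from (7.2, 8.7) to (13.0, 12.3), a distance of √(5.8² + 3.6²) ≈ 6.8.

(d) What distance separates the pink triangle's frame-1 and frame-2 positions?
7.9

The pink triangle moved from (10.1, 8.3) to (14.5, 1.7), a distance of √(4.4² + 6.6²) ≈ 7.9.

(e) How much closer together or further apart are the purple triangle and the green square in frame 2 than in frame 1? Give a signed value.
+0.5

Distance in frame 1: 13.7. Distance in frame 2: 14.2.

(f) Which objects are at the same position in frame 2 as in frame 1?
the green cross, the green square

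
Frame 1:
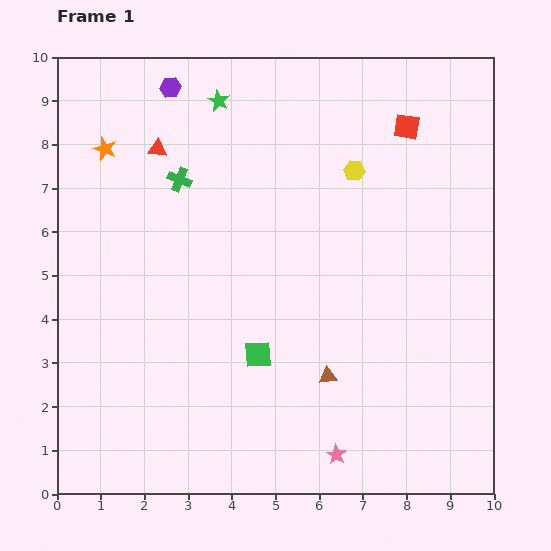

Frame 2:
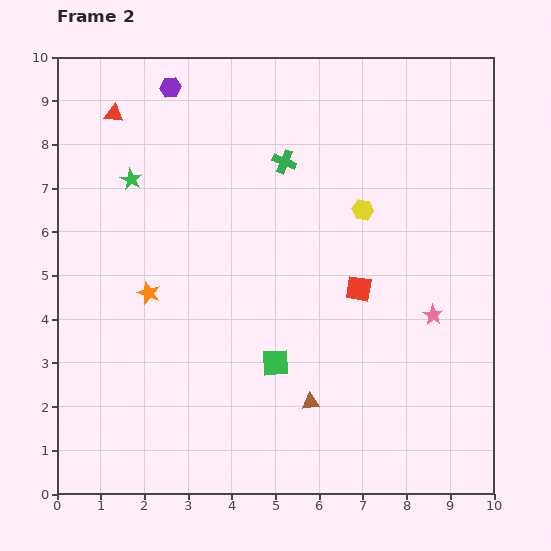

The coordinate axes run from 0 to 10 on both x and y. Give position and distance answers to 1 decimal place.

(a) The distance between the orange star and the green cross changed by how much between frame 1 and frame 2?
+2.5

Distance in frame 1: 1.8. Distance in frame 2: 4.3.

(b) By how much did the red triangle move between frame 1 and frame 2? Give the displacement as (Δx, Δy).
(-1.0, 0.8)

The red triangle was at (2.3, 7.9) in frame 1 and (1.3, 8.7) in frame 2.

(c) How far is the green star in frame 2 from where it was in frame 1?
2.7

The green star moved from (3.7, 9.0) to (1.7, 7.2), a distance of √(2.0² + 1.8²) ≈ 2.7.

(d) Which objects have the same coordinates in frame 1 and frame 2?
the purple hexagon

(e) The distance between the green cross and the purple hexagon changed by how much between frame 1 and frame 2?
+1.0

Distance in frame 1: 2.1. Distance in frame 2: 3.1.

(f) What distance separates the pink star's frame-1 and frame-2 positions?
3.9

The pink star moved from (6.4, 0.9) to (8.6, 4.1), a distance of √(2.2² + 3.2²) ≈ 3.9.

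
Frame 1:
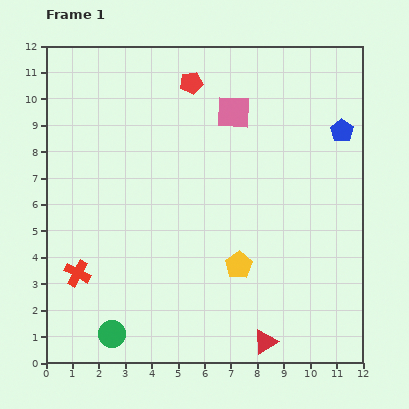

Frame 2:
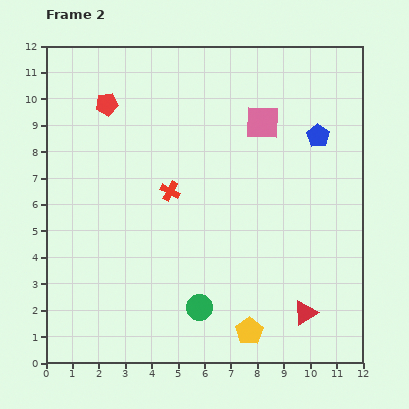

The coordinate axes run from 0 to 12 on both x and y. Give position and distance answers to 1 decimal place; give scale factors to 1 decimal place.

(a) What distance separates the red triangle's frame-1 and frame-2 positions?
1.9

The red triangle moved from (8.3, 0.8) to (9.8, 1.9), a distance of √(1.5² + 1.1²) ≈ 1.9.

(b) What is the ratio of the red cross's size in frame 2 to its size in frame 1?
0.7×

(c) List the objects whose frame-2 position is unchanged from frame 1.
none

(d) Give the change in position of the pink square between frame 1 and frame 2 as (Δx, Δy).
(1.1, -0.4)

The pink square was at (7.1, 9.5) in frame 1 and (8.2, 9.1) in frame 2.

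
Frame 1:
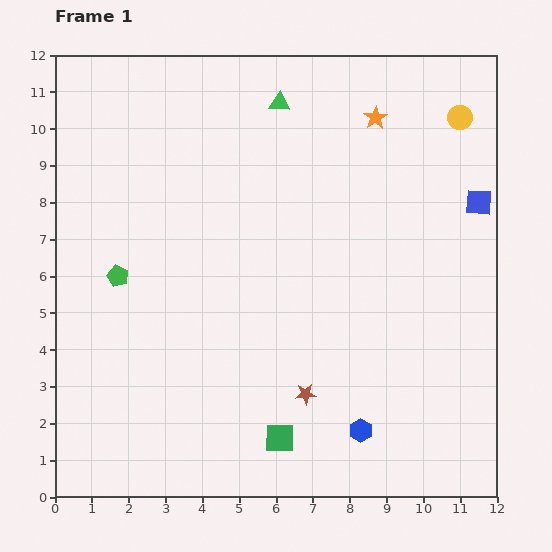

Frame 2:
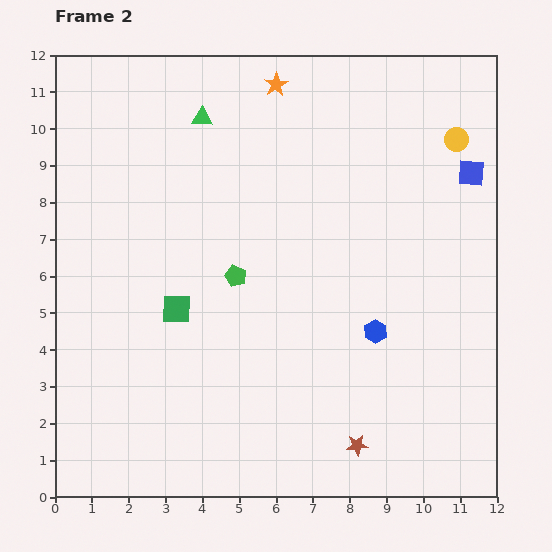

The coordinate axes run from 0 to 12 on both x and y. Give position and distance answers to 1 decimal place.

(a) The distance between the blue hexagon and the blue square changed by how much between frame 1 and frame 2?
-2.0

Distance in frame 1: 7.0. Distance in frame 2: 5.0.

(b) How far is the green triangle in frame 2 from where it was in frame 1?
2.1

The green triangle moved from (6.1, 10.7) to (4.0, 10.3), a distance of √(2.1² + 0.4²) ≈ 2.1.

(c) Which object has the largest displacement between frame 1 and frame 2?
the green square

(moved 4.5; next 3.2)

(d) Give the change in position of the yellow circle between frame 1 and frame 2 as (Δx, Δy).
(-0.1, -0.6)

The yellow circle was at (11.0, 10.3) in frame 1 and (10.9, 9.7) in frame 2.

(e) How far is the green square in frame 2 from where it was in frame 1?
4.5

The green square moved from (6.1, 1.6) to (3.3, 5.1), a distance of √(2.8² + 3.5²) ≈ 4.5.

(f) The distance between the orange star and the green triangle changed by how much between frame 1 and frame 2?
-0.4

Distance in frame 1: 2.6. Distance in frame 2: 2.2.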